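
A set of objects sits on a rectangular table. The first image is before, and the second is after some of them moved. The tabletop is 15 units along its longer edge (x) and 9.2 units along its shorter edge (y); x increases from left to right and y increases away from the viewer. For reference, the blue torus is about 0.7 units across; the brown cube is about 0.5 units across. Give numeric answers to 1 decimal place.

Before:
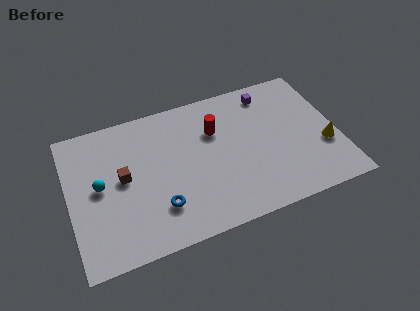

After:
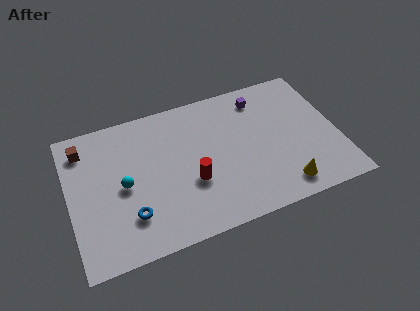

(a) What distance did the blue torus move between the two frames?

1.6

The blue torus moved from about (4.8, 2.4) to (3.2, 2.4), a distance of √(1.6² + 0.0²) ≈ 1.6.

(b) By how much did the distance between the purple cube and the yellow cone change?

+1.0

The distance was about 5.2 in the first image and 6.2 in the second, so they moved 1.0 units further apart.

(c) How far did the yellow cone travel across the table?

3.2

The yellow cone was near (14.2, 3.3) before and (11.6, 1.4) after, so it travelled √(2.6² + 1.9²) ≈ 3.2 units.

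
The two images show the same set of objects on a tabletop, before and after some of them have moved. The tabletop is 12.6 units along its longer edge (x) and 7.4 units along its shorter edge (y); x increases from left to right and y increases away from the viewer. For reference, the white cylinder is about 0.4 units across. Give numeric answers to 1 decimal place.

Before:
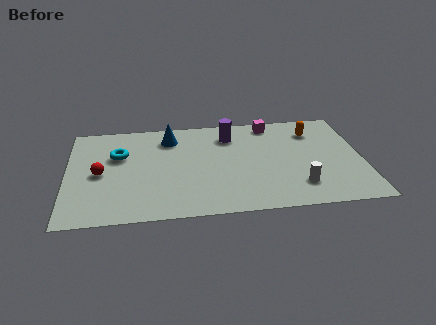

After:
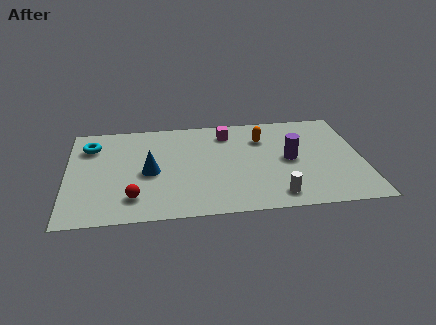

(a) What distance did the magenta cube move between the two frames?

2.0

The magenta cube was near (8.8, 6.5) before and (6.9, 6.0) after, so it travelled √(1.9² + 0.5²) ≈ 2.0 units.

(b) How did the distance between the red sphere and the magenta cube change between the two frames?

-2.0

The distance was about 8.0 in the first image and 6.0 in the second, so they moved 2.0 units closer together.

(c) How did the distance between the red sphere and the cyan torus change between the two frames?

+2.9

They were about 1.5 units apart before and 4.4 after — 2.9 units further apart.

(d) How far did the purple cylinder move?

3.3

From (7.0, 5.8) to (9.5, 3.7), the purple cylinder covered √(2.5² + 2.1²) ≈ 3.3 units.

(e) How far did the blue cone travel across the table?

2.7

From (4.4, 5.9) to (3.5, 3.4), the blue cone covered √(0.9² + 2.5²) ≈ 2.7 units.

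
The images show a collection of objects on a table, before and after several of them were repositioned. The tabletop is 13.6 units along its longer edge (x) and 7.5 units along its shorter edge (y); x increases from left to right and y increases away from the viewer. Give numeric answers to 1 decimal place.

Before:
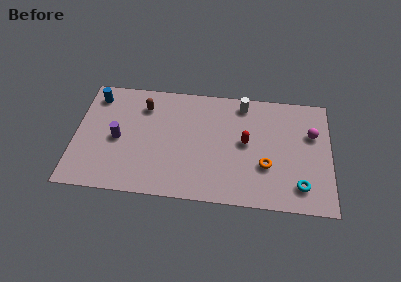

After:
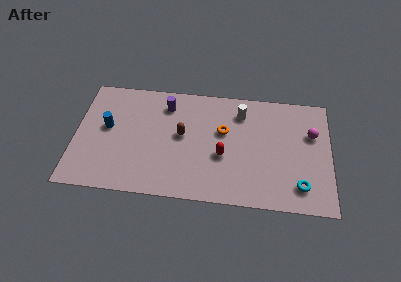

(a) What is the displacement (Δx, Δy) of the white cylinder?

(-0.1, -0.6)

From the two frames, the white cylinder sits at roughly (8.9, 6.5) before and (8.8, 5.9) after.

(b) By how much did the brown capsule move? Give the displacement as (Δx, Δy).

(2.1, -1.7)

From the two frames, the brown capsule sits at roughly (3.6, 5.8) before and (5.7, 4.1) after.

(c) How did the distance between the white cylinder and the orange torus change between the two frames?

-2.5

Before: roughly 4.1 units apart; after: 1.6. That's 2.5 units closer together.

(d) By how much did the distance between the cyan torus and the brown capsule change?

-2.6

They were about 9.4 units apart before and 6.8 after — 2.6 units closer together.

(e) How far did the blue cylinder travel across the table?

2.1

The blue cylinder moved from about (1.0, 6.2) to (1.7, 4.2), a distance of √(0.7² + 2.0²) ≈ 2.1.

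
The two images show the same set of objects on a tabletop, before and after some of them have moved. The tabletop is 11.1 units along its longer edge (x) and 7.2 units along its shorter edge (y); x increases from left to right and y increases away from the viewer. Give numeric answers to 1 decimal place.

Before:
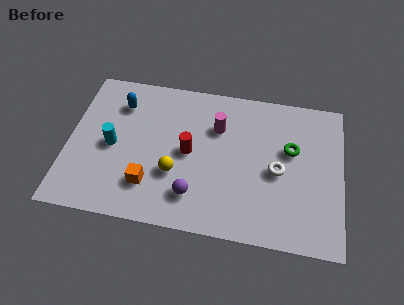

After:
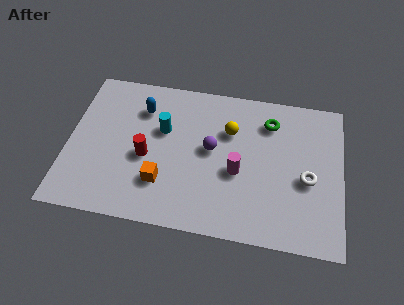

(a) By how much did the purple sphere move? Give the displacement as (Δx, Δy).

(0.6, 2.3)

The purple sphere was at about (5.2, 1.6) and moved to about (5.8, 3.9).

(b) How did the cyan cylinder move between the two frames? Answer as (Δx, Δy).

(2.0, 1.1)

The cyan cylinder started near (1.8, 3.4) and ended near (3.8, 4.5).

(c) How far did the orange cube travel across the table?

0.5

The orange cube was near (3.4, 1.8) before and (3.9, 2.0) after, so it travelled √(0.5² + 0.2²) ≈ 0.5 units.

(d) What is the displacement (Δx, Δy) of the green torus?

(-0.9, 1.2)

From the two frames, the green torus sits at roughly (9.0, 4.4) before and (8.1, 5.6) after.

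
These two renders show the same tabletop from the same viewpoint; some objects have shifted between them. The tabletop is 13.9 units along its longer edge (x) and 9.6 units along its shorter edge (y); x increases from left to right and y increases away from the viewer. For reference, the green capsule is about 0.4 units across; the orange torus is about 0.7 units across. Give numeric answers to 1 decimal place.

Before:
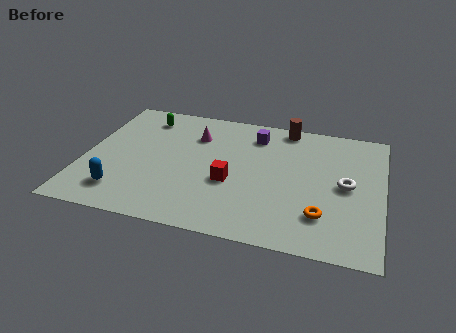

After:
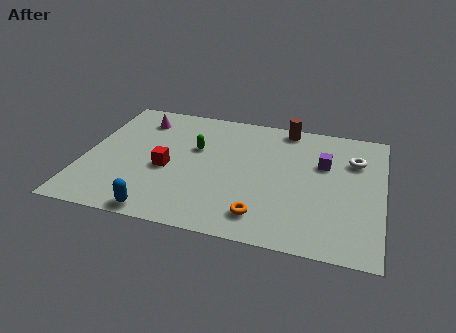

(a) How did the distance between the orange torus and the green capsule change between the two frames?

-4.8

The distance was about 10.3 in the first image and 5.5 in the second, so they moved 4.8 units closer together.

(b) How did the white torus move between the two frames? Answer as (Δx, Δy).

(0.3, 2.0)

The white torus was at about (12.2, 4.8) and moved to about (12.5, 6.8).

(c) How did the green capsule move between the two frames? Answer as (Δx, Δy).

(2.6, -1.9)

The green capsule was at about (2.5, 7.9) and moved to about (5.1, 6.0).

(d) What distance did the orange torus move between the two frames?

2.8

The orange torus was near (11.2, 2.4) before and (8.5, 1.7) after, so it travelled √(2.7² + 0.7²) ≈ 2.8 units.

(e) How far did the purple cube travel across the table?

3.6

The purple cube moved from about (7.8, 7.7) to (11.1, 6.2), a distance of √(3.3² + 1.5²) ≈ 3.6.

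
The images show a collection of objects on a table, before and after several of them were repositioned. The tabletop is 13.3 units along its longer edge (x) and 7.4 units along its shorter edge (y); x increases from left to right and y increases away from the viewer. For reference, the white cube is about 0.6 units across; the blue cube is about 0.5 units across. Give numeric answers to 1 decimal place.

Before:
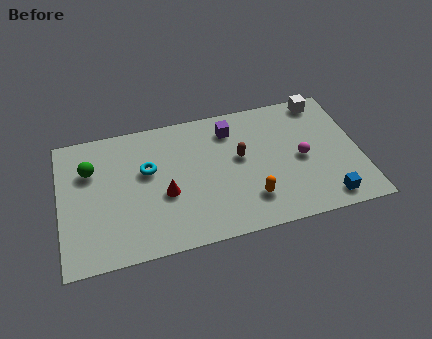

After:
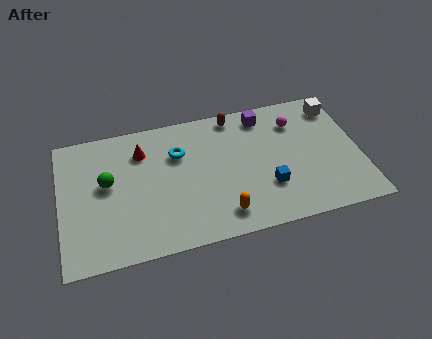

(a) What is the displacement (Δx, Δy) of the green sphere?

(0.7, -0.9)

From the two frames, the green sphere sits at roughly (1.4, 5.1) before and (2.1, 4.2) after.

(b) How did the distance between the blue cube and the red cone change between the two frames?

-1.0

The distance was about 7.3 in the first image and 6.3 in the second, so they moved 1.0 units closer together.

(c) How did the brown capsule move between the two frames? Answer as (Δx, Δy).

(-0.1, 2.4)

From the two frames, the brown capsule sits at roughly (8.0, 4.2) before and (7.9, 6.6) after.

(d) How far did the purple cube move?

1.6

From (7.7, 5.9) to (9.2, 6.3), the purple cube covered √(1.5² + 0.4²) ≈ 1.6 units.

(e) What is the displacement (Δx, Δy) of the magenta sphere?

(-0.1, 2.1)

The magenta sphere was at about (10.7, 3.5) and moved to about (10.6, 5.6).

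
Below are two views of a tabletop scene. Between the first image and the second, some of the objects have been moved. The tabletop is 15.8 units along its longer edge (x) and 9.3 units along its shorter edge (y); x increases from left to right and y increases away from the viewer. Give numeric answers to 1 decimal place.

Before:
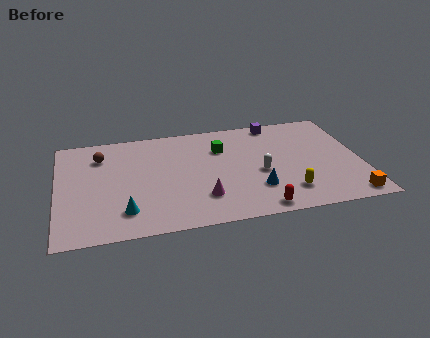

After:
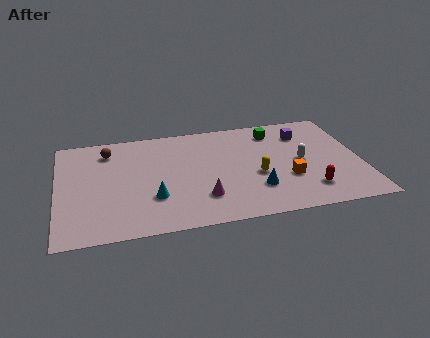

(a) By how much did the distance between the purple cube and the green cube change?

-1.9

The distance was about 3.5 in the first image and 1.6 in the second, so they moved 1.9 units closer together.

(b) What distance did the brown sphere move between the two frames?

0.6

The brown sphere moved from about (2.3, 7.1) to (2.7, 7.5), a distance of √(0.4² + 0.4²) ≈ 0.6.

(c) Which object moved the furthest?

the orange cube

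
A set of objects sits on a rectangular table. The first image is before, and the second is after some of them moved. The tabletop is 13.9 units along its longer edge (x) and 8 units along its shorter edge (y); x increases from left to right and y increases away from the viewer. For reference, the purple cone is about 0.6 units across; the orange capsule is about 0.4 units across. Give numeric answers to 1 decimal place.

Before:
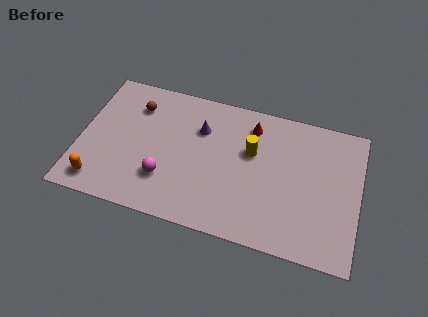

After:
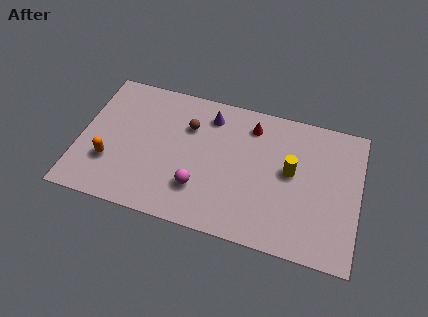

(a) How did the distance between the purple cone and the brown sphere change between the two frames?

-2.0

Before: roughly 3.3 units apart; after: 1.3. That's 2.0 units closer together.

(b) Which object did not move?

the red cone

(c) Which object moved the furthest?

the brown sphere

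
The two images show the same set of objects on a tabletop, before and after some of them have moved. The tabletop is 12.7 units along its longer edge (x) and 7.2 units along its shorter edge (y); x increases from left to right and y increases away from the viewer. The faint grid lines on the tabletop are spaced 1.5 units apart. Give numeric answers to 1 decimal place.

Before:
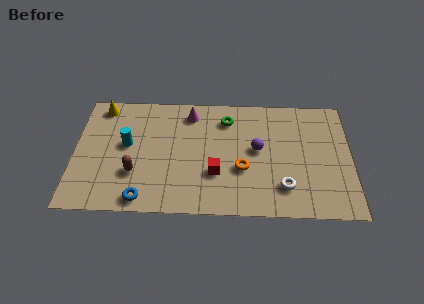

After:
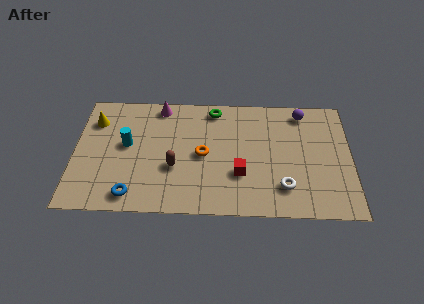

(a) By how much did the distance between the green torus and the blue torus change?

+0.3

Before: roughly 6.2 units apart; after: 6.5. That's 0.3 units further apart.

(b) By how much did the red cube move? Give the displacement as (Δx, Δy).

(1.1, 0.0)

From the two frames, the red cube sits at roughly (6.5, 2.4) before and (7.6, 2.4) after.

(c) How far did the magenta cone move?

1.5

The magenta cone was near (5.3, 6.0) before and (3.9, 6.4) after, so it travelled √(1.4² + 0.4²) ≈ 1.5 units.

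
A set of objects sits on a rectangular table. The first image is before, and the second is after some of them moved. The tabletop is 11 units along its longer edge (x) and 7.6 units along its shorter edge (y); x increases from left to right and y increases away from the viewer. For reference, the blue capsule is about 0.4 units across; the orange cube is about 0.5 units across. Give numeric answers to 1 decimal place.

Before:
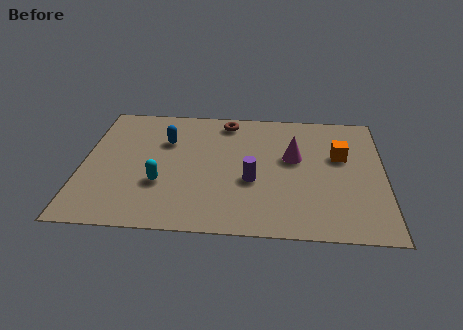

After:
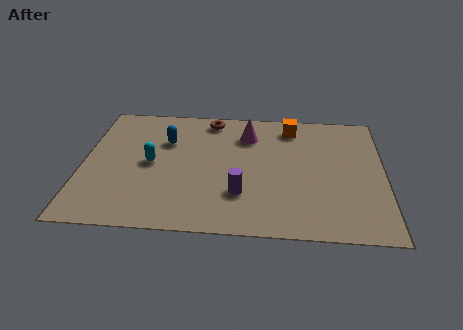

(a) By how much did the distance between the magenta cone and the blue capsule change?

-1.7

The distance was about 4.8 in the first image and 3.1 in the second, so they moved 1.7 units closer together.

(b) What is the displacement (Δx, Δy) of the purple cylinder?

(-0.4, -0.8)

The purple cylinder was at about (6.2, 3.0) and moved to about (5.8, 2.2).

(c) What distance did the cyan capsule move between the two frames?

1.3

From (2.9, 2.6) to (2.5, 3.8), the cyan capsule covered √(0.4² + 1.2²) ≈ 1.3 units.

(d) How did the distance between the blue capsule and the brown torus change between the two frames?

-0.4

Before: roughly 2.6 units apart; after: 2.2. That's 0.4 units closer together.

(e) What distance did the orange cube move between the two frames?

2.5

From (9.4, 4.7) to (7.6, 6.4), the orange cube covered √(1.8² + 1.7²) ≈ 2.5 units.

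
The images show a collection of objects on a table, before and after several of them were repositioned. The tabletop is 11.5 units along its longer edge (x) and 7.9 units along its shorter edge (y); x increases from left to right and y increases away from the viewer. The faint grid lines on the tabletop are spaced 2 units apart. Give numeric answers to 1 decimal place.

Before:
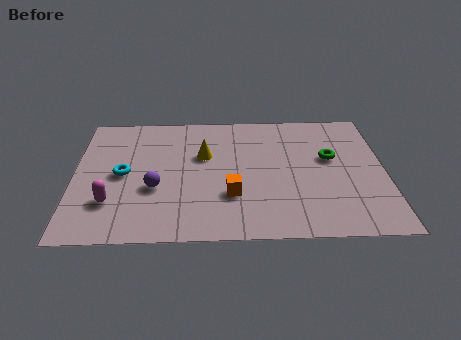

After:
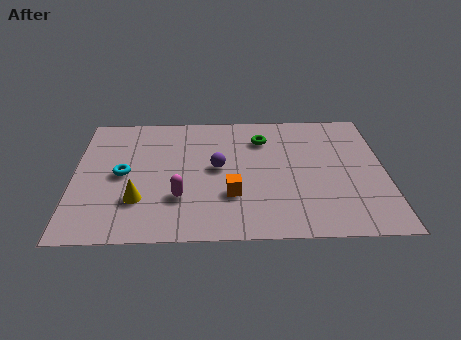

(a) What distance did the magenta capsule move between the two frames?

2.5

The magenta capsule was near (1.4, 2.2) before and (3.9, 2.4) after, so it travelled √(2.5² + 0.2²) ≈ 2.5 units.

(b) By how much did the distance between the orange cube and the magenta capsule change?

-2.5

Before: roughly 4.4 units apart; after: 1.9. That's 2.5 units closer together.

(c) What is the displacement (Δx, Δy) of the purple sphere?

(2.3, 1.2)

The purple sphere started near (3.0, 3.0) and ended near (5.3, 4.2).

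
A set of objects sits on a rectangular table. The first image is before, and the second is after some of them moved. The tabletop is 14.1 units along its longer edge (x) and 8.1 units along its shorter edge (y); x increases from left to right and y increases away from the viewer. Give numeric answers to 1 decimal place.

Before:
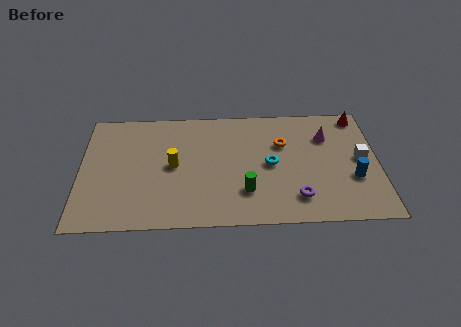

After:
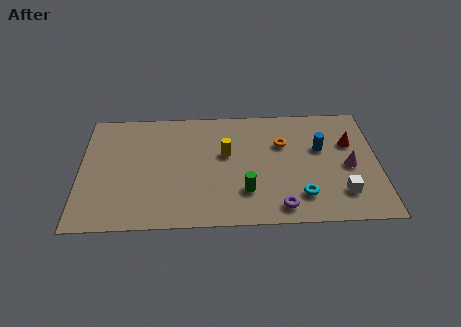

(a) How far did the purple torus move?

1.0

From (10.2, 1.7) to (9.4, 1.1), the purple torus covered √(0.8² + 0.6²) ≈ 1.0 units.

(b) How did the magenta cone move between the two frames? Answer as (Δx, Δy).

(1.0, -2.1)

The magenta cone started near (11.7, 5.8) and ended near (12.7, 3.7).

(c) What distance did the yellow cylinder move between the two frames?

2.6

The yellow cylinder was near (4.4, 4.1) before and (6.9, 4.8) after, so it travelled √(2.5² + 0.7²) ≈ 2.6 units.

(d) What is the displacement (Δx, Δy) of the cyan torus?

(1.4, -2.2)

The cyan torus started near (9.0, 4.0) and ended near (10.4, 1.8).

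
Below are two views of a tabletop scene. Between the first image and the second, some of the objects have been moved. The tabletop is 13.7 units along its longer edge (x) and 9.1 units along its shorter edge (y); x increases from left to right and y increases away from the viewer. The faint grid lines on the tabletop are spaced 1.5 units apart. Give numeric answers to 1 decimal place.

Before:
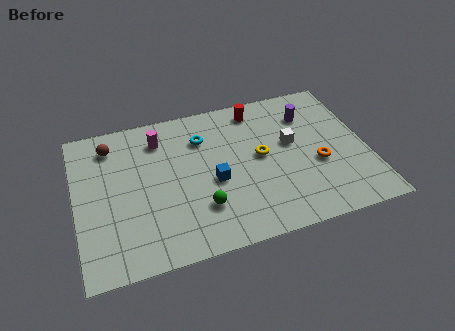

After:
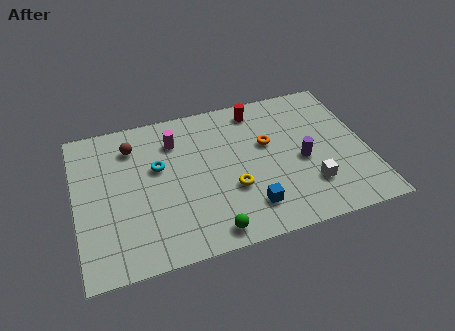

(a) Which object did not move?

the red cylinder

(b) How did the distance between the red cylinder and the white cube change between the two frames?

+2.8

They were about 3.0 units apart before and 5.8 after — 2.8 units further apart.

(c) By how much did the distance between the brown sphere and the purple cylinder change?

-1.0

They were about 9.4 units apart before and 8.4 after — 1.0 units closer together.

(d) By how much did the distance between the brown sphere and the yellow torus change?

-1.5

They were about 7.4 units apart before and 5.9 after — 1.5 units closer together.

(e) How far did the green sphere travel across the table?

1.5

From (5.7, 2.5) to (6.0, 1.0), the green sphere covered √(0.3² + 1.5²) ≈ 1.5 units.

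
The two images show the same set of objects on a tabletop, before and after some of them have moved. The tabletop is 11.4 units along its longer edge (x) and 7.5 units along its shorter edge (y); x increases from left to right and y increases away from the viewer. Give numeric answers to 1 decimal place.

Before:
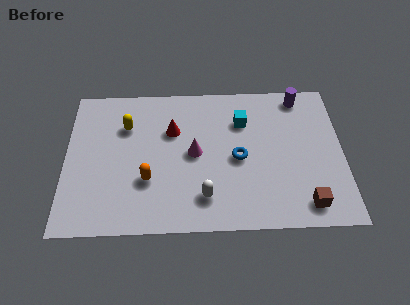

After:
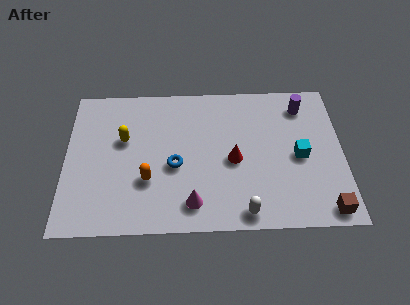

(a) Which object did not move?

the orange capsule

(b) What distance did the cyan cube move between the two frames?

3.0

The cyan cube moved from about (7.3, 5.4) to (9.6, 3.5), a distance of √(2.3² + 1.9²) ≈ 3.0.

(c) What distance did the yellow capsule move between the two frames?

0.7

From (2.5, 5.3) to (2.4, 4.6), the yellow capsule covered √(0.1² + 0.7²) ≈ 0.7 units.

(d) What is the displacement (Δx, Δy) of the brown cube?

(0.8, -0.3)

From the two frames, the brown cube sits at roughly (9.8, 1.1) before and (10.6, 0.8) after.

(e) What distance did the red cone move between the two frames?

3.0

The red cone was near (4.4, 5.0) before and (6.9, 3.4) after, so it travelled √(2.5² + 1.6²) ≈ 3.0 units.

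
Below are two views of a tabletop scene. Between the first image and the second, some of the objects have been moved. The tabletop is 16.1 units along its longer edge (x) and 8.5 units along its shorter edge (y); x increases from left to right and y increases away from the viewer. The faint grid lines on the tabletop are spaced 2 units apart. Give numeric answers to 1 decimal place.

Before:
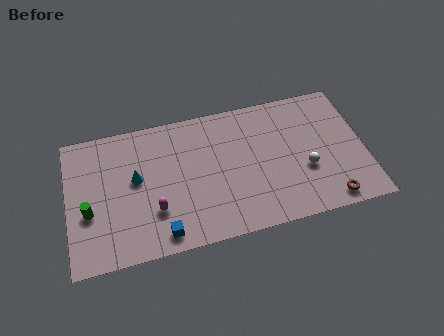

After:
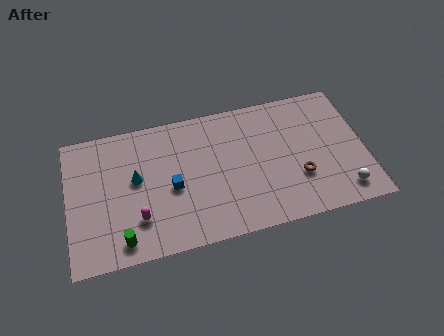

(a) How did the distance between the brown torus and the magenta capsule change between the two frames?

-0.7

The distance was about 9.4 in the first image and 8.7 in the second, so they moved 0.7 units closer together.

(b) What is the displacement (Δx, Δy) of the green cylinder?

(1.7, -2.1)

From the two frames, the green cylinder sits at roughly (1.1, 3.3) before and (2.8, 1.2) after.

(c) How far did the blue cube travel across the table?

2.8

The blue cube moved from about (4.9, 1.1) to (5.6, 3.8), a distance of √(0.7² + 2.7²) ≈ 2.8.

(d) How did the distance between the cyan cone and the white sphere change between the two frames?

+2.3

They were about 9.2 units apart before and 11.5 after — 2.3 units further apart.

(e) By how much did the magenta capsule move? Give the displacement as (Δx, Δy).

(-0.9, -0.3)

The magenta capsule was at about (4.6, 2.6) and moved to about (3.7, 2.3).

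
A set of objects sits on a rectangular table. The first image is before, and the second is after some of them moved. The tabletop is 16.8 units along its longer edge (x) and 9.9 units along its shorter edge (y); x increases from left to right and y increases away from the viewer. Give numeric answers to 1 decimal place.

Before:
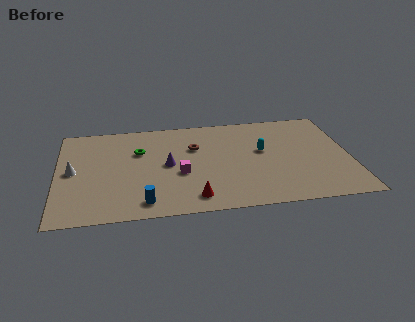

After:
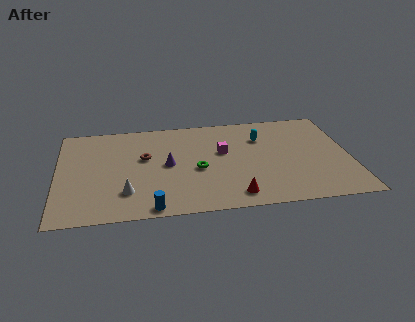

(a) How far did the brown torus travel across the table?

3.0

The brown torus moved from about (7.9, 6.6) to (5.0, 5.9), a distance of √(2.9² + 0.7²) ≈ 3.0.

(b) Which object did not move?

the purple cone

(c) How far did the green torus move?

4.0

The green torus moved from about (4.7, 6.6) to (8.0, 4.3), a distance of √(3.3² + 2.3²) ≈ 4.0.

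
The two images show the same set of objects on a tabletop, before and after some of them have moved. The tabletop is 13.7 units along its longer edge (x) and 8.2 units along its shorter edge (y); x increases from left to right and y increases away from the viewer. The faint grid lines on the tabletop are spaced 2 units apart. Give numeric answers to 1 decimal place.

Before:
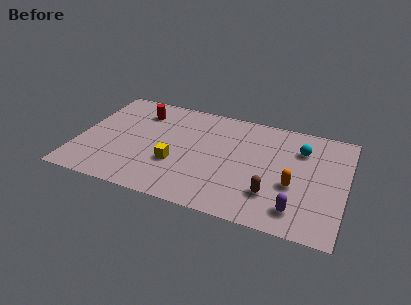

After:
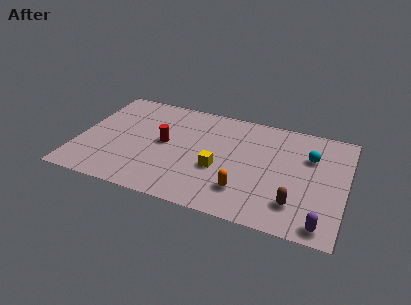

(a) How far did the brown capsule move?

1.2

The brown capsule moved from about (10.1, 2.2) to (11.3, 1.9), a distance of √(1.2² + 0.3²) ≈ 1.2.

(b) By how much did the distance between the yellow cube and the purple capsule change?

-0.6

The distance was about 6.5 in the first image and 5.9 in the second, so they moved 0.6 units closer together.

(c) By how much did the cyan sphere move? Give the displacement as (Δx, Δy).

(0.5, -0.4)

From the two frames, the cyan sphere sits at roughly (11.3, 6.0) before and (11.8, 5.6) after.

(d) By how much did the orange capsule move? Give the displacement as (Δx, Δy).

(-2.4, -1.2)

The orange capsule was at about (11.1, 3.2) and moved to about (8.7, 2.0).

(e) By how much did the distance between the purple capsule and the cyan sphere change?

+0.3

The distance was about 4.5 in the first image and 4.8 in the second, so they moved 0.3 units further apart.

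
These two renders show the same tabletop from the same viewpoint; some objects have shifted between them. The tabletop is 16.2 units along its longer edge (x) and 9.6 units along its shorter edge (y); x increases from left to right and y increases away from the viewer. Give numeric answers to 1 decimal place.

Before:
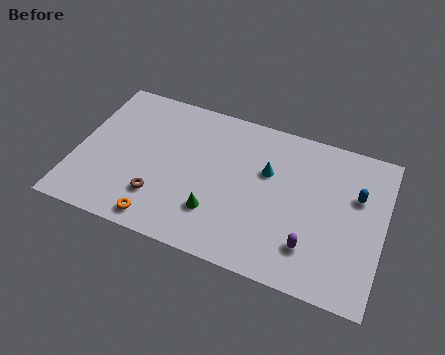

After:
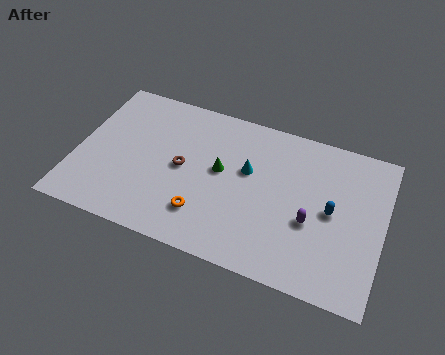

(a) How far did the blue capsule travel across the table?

1.8

The blue capsule moved from about (14.7, 6.2) to (13.5, 4.8), a distance of √(1.2² + 1.4²) ≈ 1.8.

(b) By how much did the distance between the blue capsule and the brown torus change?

-2.9

Before: roughly 10.8 units apart; after: 7.9. That's 2.9 units closer together.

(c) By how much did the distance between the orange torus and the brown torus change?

+1.5

Before: roughly 1.4 units apart; after: 2.9. That's 1.5 units further apart.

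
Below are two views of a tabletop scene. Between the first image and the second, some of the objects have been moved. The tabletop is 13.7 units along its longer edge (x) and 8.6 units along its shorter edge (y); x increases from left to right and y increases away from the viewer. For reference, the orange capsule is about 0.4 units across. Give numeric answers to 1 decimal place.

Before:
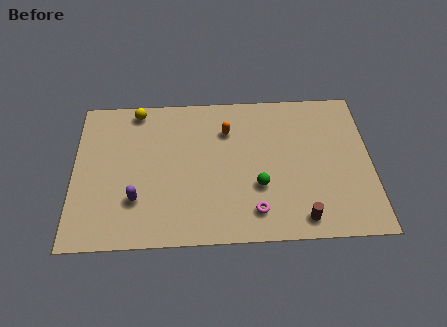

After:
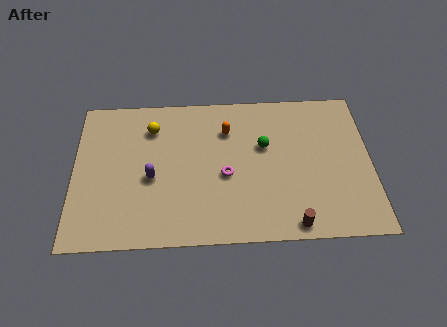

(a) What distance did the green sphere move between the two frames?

2.3

The green sphere was near (8.5, 3.0) before and (8.8, 5.3) after, so it travelled √(0.3² + 2.3²) ≈ 2.3 units.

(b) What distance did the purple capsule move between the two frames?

1.4

From (2.9, 2.5) to (3.6, 3.7), the purple capsule covered √(0.7² + 1.2²) ≈ 1.4 units.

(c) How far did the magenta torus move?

2.5

The magenta torus was near (8.3, 1.6) before and (7.0, 3.7) after, so it travelled √(1.3² + 2.1²) ≈ 2.5 units.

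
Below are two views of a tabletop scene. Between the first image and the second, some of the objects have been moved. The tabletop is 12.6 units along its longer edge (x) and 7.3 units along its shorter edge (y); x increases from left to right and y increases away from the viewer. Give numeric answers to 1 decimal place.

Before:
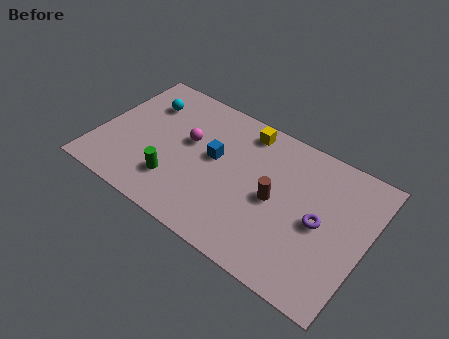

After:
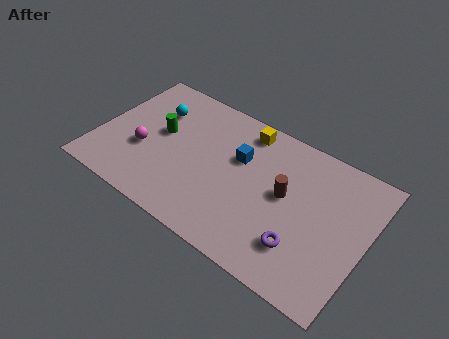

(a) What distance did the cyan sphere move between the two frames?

0.5

From (1.8, 5.4) to (2.3, 5.2), the cyan sphere covered √(0.5² + 0.2²) ≈ 0.5 units.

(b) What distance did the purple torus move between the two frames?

1.7

From (10.5, 3.5) to (9.9, 1.9), the purple torus covered √(0.6² + 1.6²) ≈ 1.7 units.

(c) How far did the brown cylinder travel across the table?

0.6

The brown cylinder was near (8.4, 3.5) before and (8.8, 4.0) after, so it travelled √(0.4² + 0.5²) ≈ 0.6 units.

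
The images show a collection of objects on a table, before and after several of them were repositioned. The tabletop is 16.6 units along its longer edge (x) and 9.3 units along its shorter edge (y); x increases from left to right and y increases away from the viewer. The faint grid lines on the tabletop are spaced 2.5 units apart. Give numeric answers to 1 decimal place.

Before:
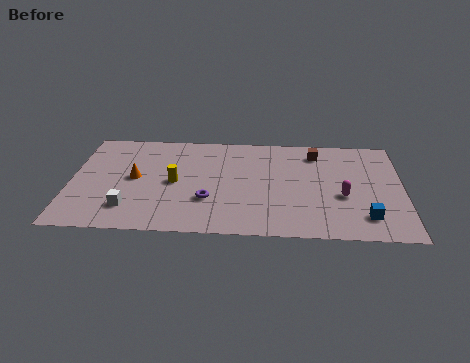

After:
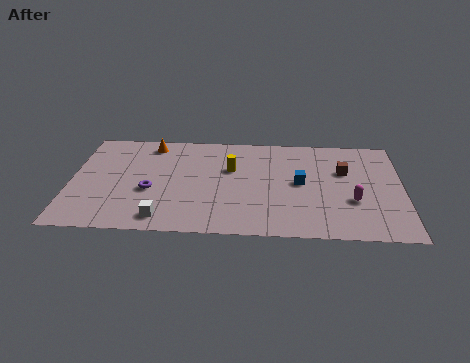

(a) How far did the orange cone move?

3.3

From (3.2, 4.8) to (3.9, 8.0), the orange cone covered √(0.7² + 3.2²) ≈ 3.3 units.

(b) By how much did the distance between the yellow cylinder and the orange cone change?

+2.6

The distance was about 2.0 in the first image and 4.6 in the second, so they moved 2.6 units further apart.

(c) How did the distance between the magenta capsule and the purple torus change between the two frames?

+3.4

The distance was about 6.7 in the first image and 10.1 in the second, so they moved 3.4 units further apart.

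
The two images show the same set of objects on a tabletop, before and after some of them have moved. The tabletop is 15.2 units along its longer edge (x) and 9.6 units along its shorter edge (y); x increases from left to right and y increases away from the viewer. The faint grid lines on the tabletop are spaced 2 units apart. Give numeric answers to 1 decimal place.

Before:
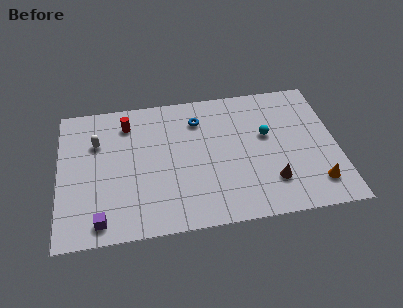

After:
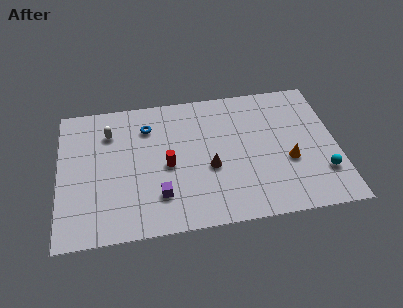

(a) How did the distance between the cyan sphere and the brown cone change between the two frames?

+2.9

Before: roughly 3.3 units apart; after: 6.2. That's 2.9 units further apart.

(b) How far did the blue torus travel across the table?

2.8

From (7.7, 7.4) to (4.9, 7.3), the blue torus covered √(2.8² + 0.1²) ≈ 2.8 units.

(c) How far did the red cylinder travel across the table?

3.9

The red cylinder moved from about (3.8, 7.7) to (5.9, 4.4), a distance of √(2.1² + 3.3²) ≈ 3.9.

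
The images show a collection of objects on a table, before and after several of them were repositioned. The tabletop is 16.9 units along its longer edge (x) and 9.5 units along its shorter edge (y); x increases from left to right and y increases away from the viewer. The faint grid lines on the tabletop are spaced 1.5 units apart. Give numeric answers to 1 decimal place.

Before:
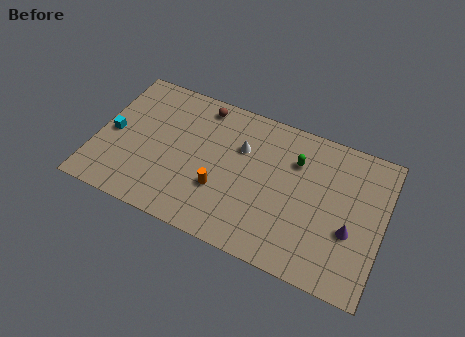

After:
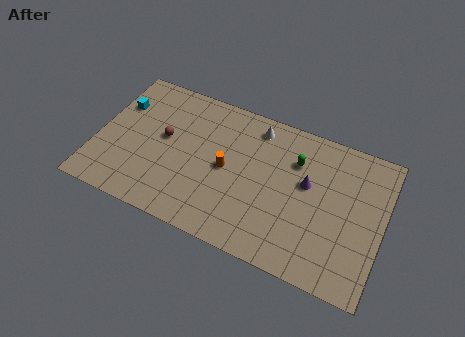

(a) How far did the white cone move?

1.8

From (8.4, 6.4) to (9.1, 8.1), the white cone covered √(0.7² + 1.7²) ≈ 1.8 units.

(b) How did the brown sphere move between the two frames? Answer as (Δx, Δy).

(-1.9, -3.0)

The brown sphere started near (5.8, 8.3) and ended near (3.9, 5.3).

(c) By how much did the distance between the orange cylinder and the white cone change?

+0.4

They were about 3.3 units apart before and 3.7 after — 0.4 units further apart.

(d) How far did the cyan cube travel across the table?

2.1

The cyan cube was near (0.9, 4.5) before and (1.0, 6.6) after, so it travelled √(0.1² + 2.1²) ≈ 2.1 units.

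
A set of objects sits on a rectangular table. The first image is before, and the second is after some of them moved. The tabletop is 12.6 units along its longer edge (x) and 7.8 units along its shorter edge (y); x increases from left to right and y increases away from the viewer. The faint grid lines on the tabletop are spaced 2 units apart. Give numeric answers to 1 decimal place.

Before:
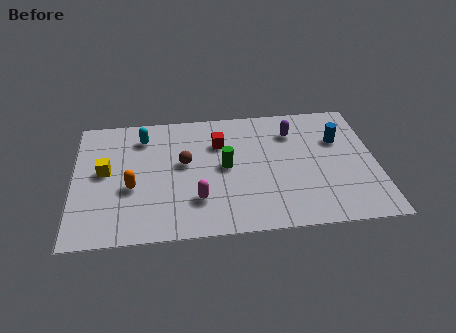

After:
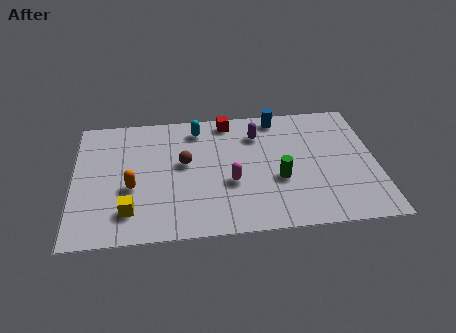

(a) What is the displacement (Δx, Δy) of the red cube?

(0.4, 1.4)

The red cube started near (6.1, 5.5) and ended near (6.5, 6.9).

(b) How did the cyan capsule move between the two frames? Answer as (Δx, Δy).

(2.3, 0.3)

The cyan capsule started near (2.9, 6.2) and ended near (5.2, 6.5).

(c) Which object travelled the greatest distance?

the blue cylinder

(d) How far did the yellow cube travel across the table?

2.7

The yellow cube moved from about (1.3, 4.2) to (2.3, 1.7), a distance of √(1.0² + 2.5²) ≈ 2.7.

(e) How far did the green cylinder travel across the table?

2.4

The green cylinder was near (6.3, 4.0) before and (8.5, 3.0) after, so it travelled √(2.2² + 1.0²) ≈ 2.4 units.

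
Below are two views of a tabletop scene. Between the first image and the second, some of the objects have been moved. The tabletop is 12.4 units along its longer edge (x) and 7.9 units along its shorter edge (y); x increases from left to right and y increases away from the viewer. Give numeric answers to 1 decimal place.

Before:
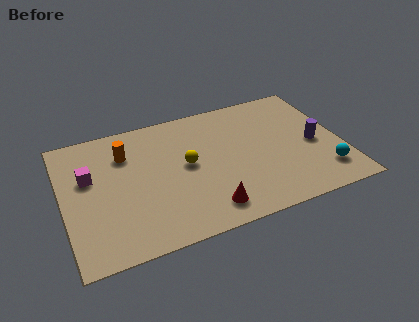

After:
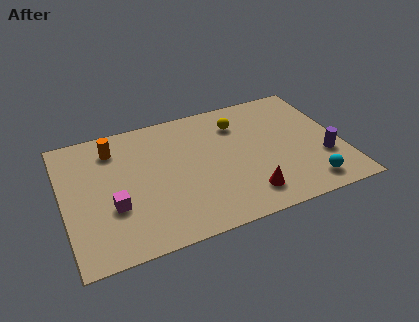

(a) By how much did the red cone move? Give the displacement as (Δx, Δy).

(1.8, 0.2)

The red cone was at about (6.1, 1.3) and moved to about (7.9, 1.5).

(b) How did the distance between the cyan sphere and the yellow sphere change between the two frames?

-0.9

The distance was about 6.4 in the first image and 5.5 in the second, so they moved 0.9 units closer together.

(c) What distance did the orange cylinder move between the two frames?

0.7

The orange cylinder moved from about (2.9, 5.8) to (2.4, 6.3), a distance of √(0.5² + 0.5²) ≈ 0.7.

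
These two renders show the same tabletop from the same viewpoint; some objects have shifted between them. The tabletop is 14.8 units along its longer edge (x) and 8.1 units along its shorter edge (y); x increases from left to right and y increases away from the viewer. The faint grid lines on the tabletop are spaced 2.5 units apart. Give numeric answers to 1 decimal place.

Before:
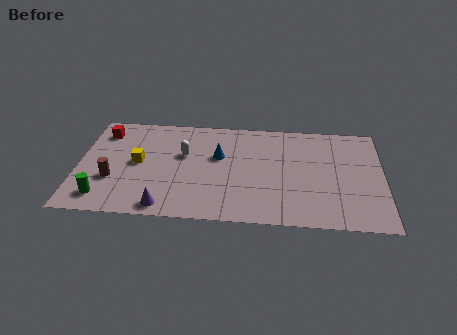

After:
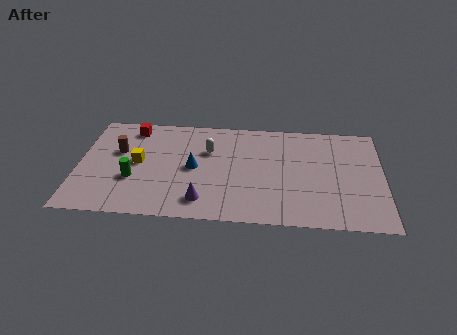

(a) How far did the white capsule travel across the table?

1.3

The white capsule moved from about (5.1, 5.0) to (6.3, 5.4), a distance of √(1.2² + 0.4²) ≈ 1.3.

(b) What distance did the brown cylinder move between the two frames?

2.2

The brown cylinder moved from about (1.7, 2.8) to (1.9, 5.0), a distance of √(0.2² + 2.2²) ≈ 2.2.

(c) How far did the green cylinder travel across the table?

2.1

The green cylinder was near (1.3, 1.4) before and (2.7, 2.9) after, so it travelled √(1.4² + 1.5²) ≈ 2.1 units.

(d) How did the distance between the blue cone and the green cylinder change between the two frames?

-3.5

They were about 6.6 units apart before and 3.1 after — 3.5 units closer together.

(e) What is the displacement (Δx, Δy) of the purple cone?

(1.8, 0.6)

The purple cone started near (4.3, 0.9) and ended near (6.1, 1.5).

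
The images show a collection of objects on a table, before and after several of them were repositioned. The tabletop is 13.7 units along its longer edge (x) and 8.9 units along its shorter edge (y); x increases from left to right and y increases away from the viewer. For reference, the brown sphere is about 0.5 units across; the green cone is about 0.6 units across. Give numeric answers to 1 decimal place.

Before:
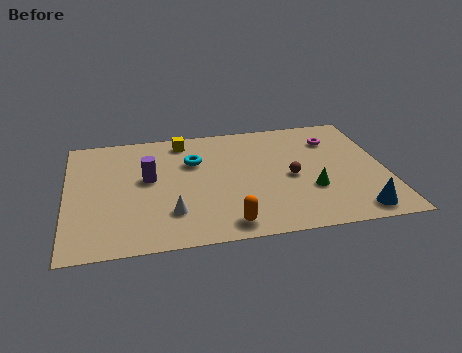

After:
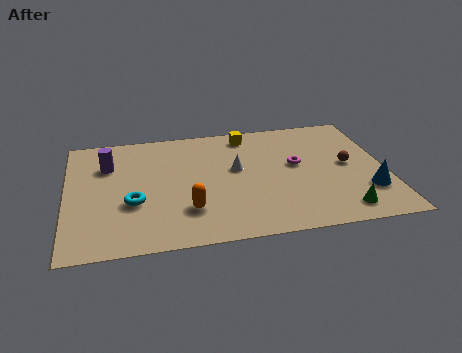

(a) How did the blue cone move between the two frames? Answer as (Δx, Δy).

(0.6, 1.4)

The blue cone was at about (12.2, 1.1) and moved to about (12.8, 2.5).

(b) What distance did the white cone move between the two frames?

4.0

The white cone moved from about (4.4, 2.3) to (7.3, 5.1), a distance of √(2.9² + 2.8²) ≈ 4.0.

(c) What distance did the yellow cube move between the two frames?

2.8

The yellow cube was near (5.1, 7.7) before and (7.9, 7.7) after, so it travelled √(2.8² + 0.0²) ≈ 2.8 units.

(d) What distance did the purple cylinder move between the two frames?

2.1

The purple cylinder moved from about (3.5, 5.0) to (1.8, 6.3), a distance of √(1.7² + 1.3²) ≈ 2.1.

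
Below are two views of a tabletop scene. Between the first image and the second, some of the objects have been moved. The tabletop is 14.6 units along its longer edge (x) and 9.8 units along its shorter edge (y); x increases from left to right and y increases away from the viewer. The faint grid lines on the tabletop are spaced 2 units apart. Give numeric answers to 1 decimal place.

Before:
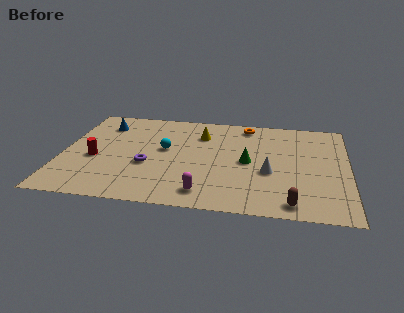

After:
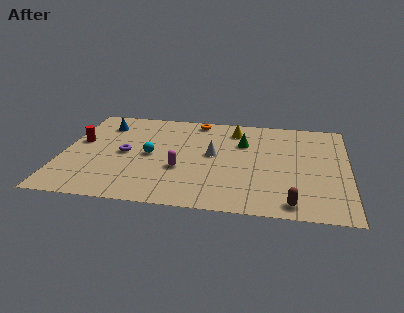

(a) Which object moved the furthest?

the white cone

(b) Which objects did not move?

the brown capsule and the blue cone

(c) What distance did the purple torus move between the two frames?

1.6

From (4.4, 3.8) to (3.2, 4.8), the purple torus covered √(1.2² + 1.0²) ≈ 1.6 units.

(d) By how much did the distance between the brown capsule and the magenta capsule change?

+1.8

The distance was about 4.4 in the first image and 6.2 in the second, so they moved 1.8 units further apart.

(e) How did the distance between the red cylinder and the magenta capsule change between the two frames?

-0.6

Before: roughly 6.3 units apart; after: 5.7. That's 0.6 units closer together.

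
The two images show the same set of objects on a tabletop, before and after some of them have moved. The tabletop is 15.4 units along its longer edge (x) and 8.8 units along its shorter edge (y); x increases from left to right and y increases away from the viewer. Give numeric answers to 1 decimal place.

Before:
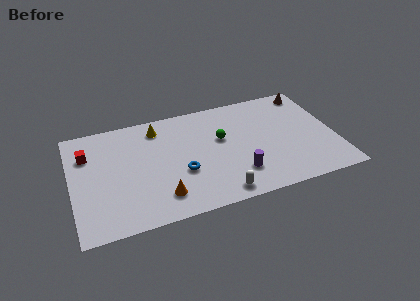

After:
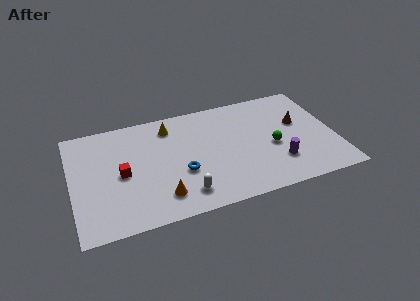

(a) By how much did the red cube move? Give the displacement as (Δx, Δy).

(1.9, -2.1)

The red cube started near (1.0, 6.3) and ended near (2.9, 4.2).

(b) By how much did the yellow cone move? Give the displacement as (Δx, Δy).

(0.7, -0.1)

The yellow cone started near (5.2, 7.3) and ended near (5.9, 7.2).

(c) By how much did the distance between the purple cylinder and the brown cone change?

-4.0

The distance was about 7.3 in the first image and 3.3 in the second, so they moved 4.0 units closer together.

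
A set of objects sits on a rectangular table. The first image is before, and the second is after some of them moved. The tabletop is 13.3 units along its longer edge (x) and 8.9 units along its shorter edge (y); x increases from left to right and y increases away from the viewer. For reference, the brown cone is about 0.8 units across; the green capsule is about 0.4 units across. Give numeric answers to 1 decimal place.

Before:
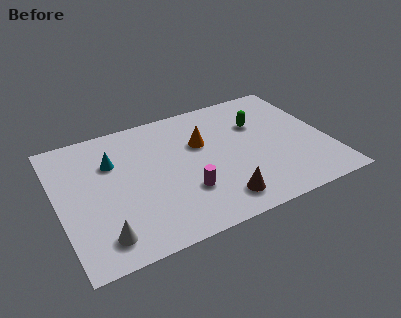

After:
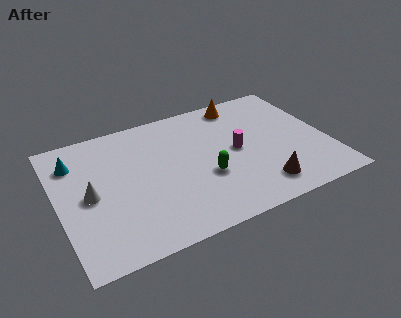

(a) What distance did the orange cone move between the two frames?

3.1

The orange cone was near (7.2, 5.7) before and (9.5, 7.8) after, so it travelled √(2.3² + 2.1²) ≈ 3.1 units.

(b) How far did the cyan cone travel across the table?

1.9

The cyan cone was near (2.8, 6.1) before and (1.0, 6.8) after, so it travelled √(1.8² + 0.7²) ≈ 1.9 units.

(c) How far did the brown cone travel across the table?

2.1

The brown cone moved from about (7.5, 1.5) to (9.6, 1.6), a distance of √(2.1² + 0.1²) ≈ 2.1.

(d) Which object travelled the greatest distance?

the green capsule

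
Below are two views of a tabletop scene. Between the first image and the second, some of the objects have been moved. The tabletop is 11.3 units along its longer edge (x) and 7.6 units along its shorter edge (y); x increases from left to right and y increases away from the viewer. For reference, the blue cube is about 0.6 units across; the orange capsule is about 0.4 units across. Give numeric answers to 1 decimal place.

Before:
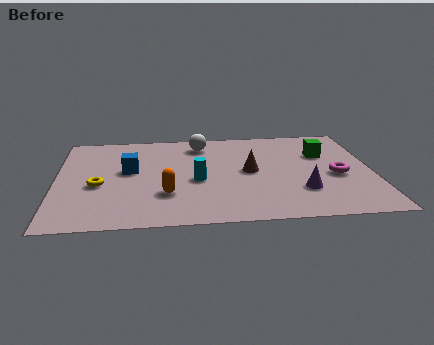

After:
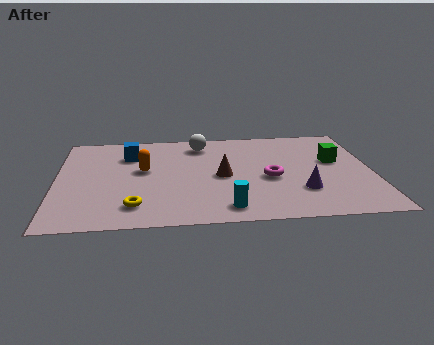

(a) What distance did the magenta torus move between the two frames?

2.4

From (10.0, 3.3) to (7.6, 3.3), the magenta torus covered √(2.4² + 0.0²) ≈ 2.4 units.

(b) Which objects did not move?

the purple cone and the white sphere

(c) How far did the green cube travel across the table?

0.7

The green cube was near (9.6, 5.1) before and (10.0, 4.5) after, so it travelled √(0.4² + 0.6²) ≈ 0.7 units.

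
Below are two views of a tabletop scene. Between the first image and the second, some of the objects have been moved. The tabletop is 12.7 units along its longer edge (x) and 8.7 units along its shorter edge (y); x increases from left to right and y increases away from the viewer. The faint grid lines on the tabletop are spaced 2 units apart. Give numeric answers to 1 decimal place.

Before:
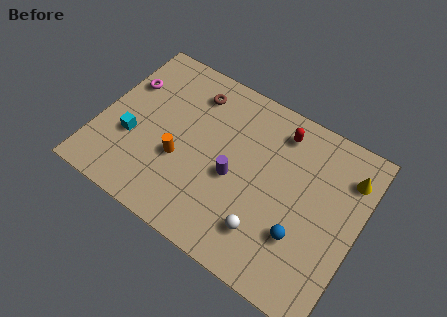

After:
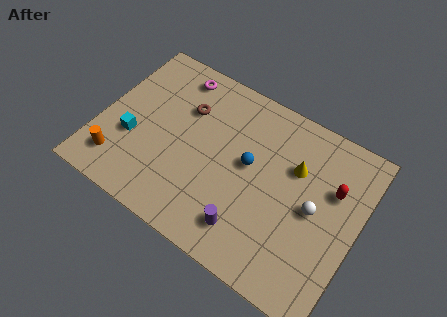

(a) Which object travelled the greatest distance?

the blue sphere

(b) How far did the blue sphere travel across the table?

3.6

From (10.2, 2.7) to (7.3, 4.8), the blue sphere covered √(2.9² + 2.1²) ≈ 3.6 units.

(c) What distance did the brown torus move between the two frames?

1.0

The brown torus moved from about (4.1, 7.0) to (3.9, 6.0), a distance of √(0.2² + 1.0²) ≈ 1.0.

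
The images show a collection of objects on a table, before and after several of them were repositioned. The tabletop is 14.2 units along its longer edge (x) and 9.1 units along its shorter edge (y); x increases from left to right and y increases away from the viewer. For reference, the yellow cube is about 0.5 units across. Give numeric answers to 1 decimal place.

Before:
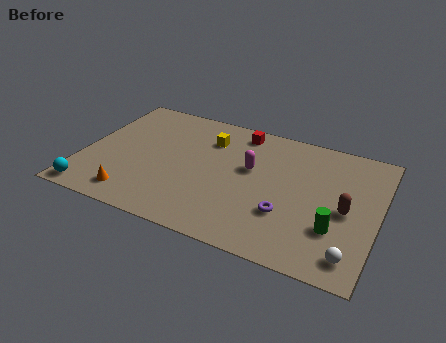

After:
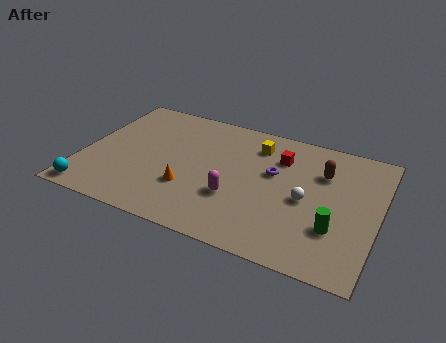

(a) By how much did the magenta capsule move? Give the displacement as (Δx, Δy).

(-0.5, -2.3)

The magenta capsule started near (8.0, 5.4) and ended near (7.5, 3.1).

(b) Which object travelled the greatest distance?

the white sphere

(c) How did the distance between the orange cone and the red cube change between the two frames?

-2.3

They were about 7.8 units apart before and 5.5 after — 2.3 units closer together.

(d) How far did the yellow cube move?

2.3

The yellow cube moved from about (5.8, 6.8) to (8.1, 7.2), a distance of √(2.3² + 0.4²) ≈ 2.3.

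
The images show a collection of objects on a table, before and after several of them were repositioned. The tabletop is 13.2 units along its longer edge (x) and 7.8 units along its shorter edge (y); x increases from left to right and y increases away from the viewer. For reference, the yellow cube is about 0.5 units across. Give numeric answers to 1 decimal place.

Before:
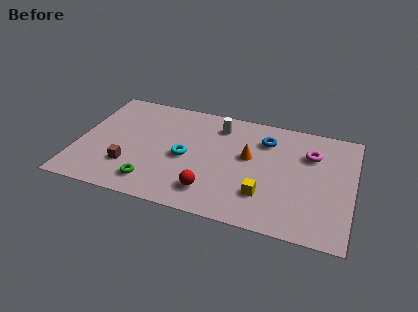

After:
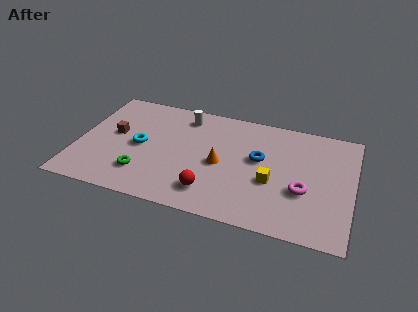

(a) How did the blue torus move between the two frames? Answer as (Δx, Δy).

(-0.2, -1.4)

The blue torus started near (8.9, 5.9) and ended near (8.7, 4.5).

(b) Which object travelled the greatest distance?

the magenta torus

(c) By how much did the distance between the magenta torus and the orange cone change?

+1.0

The distance was about 3.1 in the first image and 4.1 in the second, so they moved 1.0 units further apart.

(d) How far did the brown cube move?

2.3

The brown cube was near (2.6, 2.2) before and (1.7, 4.3) after, so it travelled √(0.9² + 2.1²) ≈ 2.3 units.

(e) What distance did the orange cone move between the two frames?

1.6

From (8.2, 4.5) to (6.9, 3.6), the orange cone covered √(1.3² + 0.9²) ≈ 1.6 units.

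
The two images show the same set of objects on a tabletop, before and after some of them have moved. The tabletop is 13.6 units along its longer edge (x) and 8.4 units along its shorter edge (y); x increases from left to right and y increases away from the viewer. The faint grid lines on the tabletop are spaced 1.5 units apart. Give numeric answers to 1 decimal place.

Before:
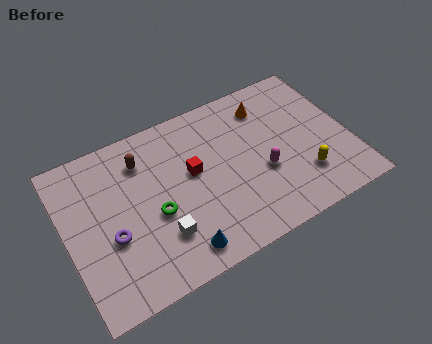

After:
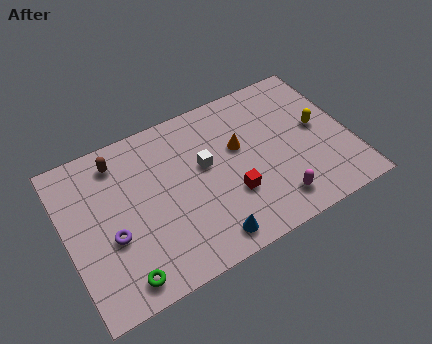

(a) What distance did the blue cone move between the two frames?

1.4

The blue cone was near (4.9, 1.2) before and (6.3, 1.1) after, so it travelled √(1.4² + 0.1²) ≈ 1.4 units.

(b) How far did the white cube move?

3.6

From (4.2, 2.3) to (6.7, 4.9), the white cube covered √(2.5² + 2.6²) ≈ 3.6 units.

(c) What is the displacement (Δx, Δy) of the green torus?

(-1.9, -2.4)

The green torus started near (4.1, 3.5) and ended near (2.2, 1.1).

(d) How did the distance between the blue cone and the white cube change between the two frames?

+2.5

The distance was about 1.3 in the first image and 3.8 in the second, so they moved 2.5 units further apart.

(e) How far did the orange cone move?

2.3

From (10.0, 6.7) to (8.4, 5.1), the orange cone covered √(1.6² + 1.6²) ≈ 2.3 units.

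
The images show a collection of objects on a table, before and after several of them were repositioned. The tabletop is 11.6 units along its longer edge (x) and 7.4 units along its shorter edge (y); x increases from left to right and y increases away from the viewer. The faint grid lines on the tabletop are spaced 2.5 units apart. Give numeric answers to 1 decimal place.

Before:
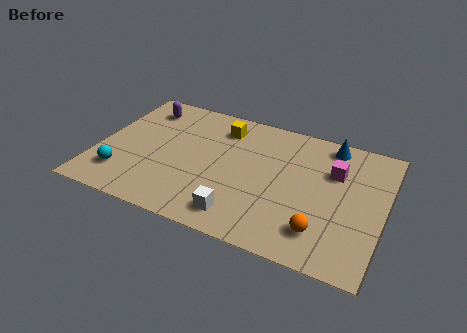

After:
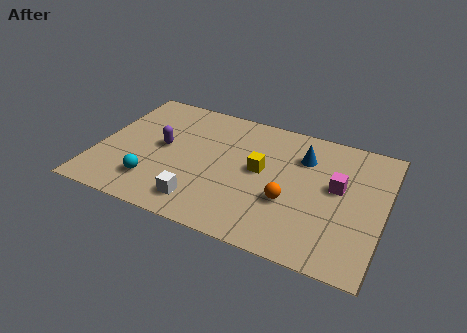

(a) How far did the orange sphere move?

1.8

The orange sphere moved from about (9.3, 1.6) to (7.9, 2.7), a distance of √(1.4² + 1.1²) ≈ 1.8.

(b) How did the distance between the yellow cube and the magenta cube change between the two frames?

-1.7

They were about 4.8 units apart before and 3.1 after — 1.7 units closer together.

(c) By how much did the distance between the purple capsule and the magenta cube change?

-1.0

The distance was about 8.1 in the first image and 7.1 in the second, so they moved 1.0 units closer together.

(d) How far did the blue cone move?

1.5

The blue cone moved from about (9.2, 6.5) to (8.2, 5.4), a distance of √(1.0² + 1.1²) ≈ 1.5.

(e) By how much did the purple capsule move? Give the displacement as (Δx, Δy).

(1.1, -2.1)

The purple capsule started near (1.5, 6.0) and ended near (2.6, 3.9).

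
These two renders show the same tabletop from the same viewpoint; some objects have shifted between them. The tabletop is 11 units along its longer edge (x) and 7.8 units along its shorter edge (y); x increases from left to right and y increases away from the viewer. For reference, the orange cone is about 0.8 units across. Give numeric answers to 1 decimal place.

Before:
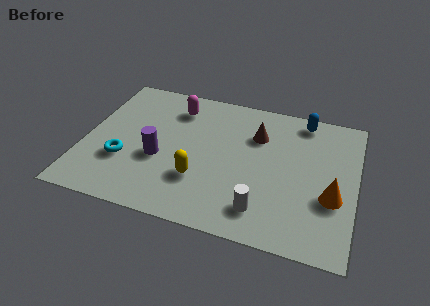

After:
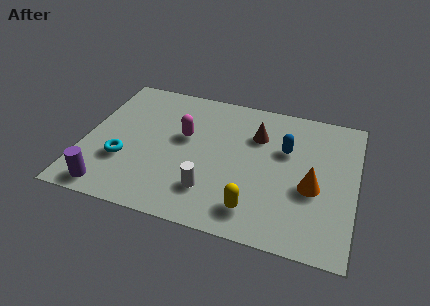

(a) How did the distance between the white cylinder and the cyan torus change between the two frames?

-2.1

The distance was about 5.8 in the first image and 3.7 in the second, so they moved 2.1 units closer together.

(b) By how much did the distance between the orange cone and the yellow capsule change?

-2.5

Before: roughly 5.3 units apart; after: 2.8. That's 2.5 units closer together.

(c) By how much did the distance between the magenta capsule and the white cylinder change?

-3.1

The distance was about 6.1 in the first image and 3.0 in the second, so they moved 3.1 units closer together.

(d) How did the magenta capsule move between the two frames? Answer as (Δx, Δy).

(0.5, -1.6)

The magenta capsule started near (3.5, 6.2) and ended near (4.0, 4.6).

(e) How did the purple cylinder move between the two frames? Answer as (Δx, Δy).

(-1.8, -2.2)

The purple cylinder was at about (3.1, 3.1) and moved to about (1.3, 0.9).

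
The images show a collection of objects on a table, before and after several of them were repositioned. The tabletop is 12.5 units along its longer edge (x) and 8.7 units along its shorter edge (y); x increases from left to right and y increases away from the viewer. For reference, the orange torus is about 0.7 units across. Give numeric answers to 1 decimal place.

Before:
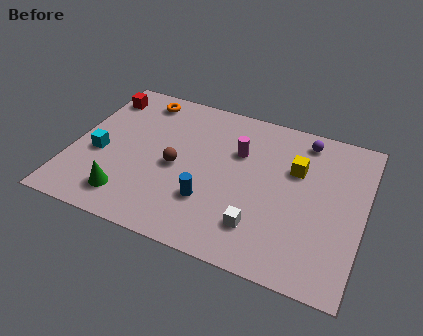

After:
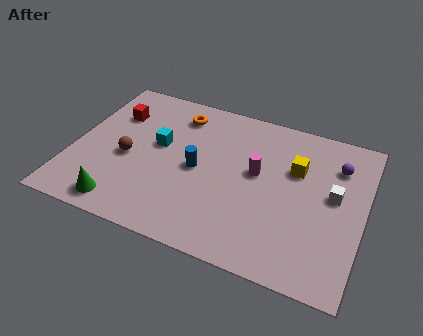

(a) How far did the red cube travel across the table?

1.1

The red cube was near (0.8, 7.1) before and (1.5, 6.2) after, so it travelled √(0.7² + 0.9²) ≈ 1.1 units.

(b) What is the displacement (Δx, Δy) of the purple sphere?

(1.5, -1.0)

The purple sphere was at about (9.7, 7.5) and moved to about (11.2, 6.5).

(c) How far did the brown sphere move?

2.1

The brown sphere was near (4.5, 4.0) before and (2.4, 3.8) after, so it travelled √(2.1² + 0.2²) ≈ 2.1 units.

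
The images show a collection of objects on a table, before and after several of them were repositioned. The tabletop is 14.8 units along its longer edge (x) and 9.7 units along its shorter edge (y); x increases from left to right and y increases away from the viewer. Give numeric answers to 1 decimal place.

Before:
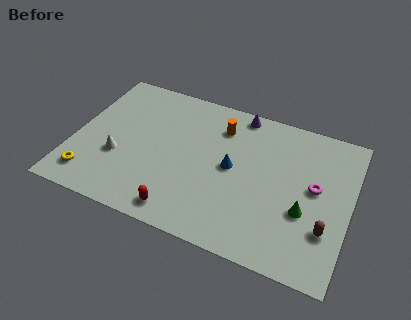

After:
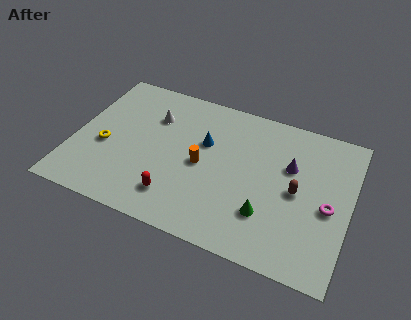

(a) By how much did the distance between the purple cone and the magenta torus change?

-2.7

They were about 5.6 units apart before and 2.9 after — 2.7 units closer together.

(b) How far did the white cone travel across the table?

3.7

The white cone moved from about (2.5, 3.5) to (4.0, 6.9), a distance of √(1.5² + 3.4²) ≈ 3.7.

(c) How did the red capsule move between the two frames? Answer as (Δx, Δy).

(-0.4, 0.8)

The red capsule was at about (6.2, 1.2) and moved to about (5.8, 2.0).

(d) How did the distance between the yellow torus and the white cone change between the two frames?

+1.5

Before: roughly 2.2 units apart; after: 3.7. That's 1.5 units further apart.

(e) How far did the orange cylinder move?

3.0

The orange cylinder moved from about (7.6, 7.5) to (6.9, 4.6), a distance of √(0.7² + 2.9²) ≈ 3.0.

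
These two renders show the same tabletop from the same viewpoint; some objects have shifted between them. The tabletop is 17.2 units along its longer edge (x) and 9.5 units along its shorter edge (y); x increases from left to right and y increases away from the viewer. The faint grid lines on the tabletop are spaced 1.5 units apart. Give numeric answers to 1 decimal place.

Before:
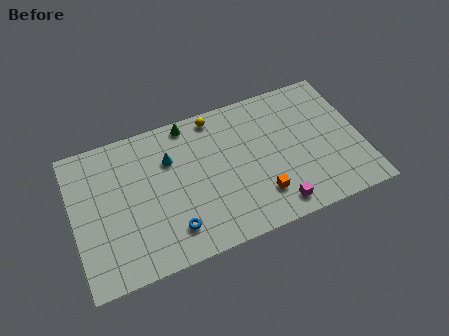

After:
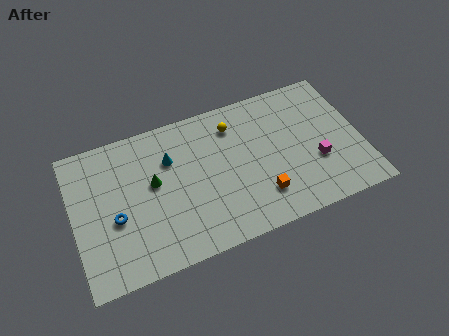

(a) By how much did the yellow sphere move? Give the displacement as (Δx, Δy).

(1.0, -1.0)

The yellow sphere was at about (8.8, 8.5) and moved to about (9.8, 7.5).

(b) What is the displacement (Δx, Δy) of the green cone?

(-2.4, -3.2)

From the two frames, the green cone sits at roughly (7.2, 8.6) before and (4.8, 5.4) after.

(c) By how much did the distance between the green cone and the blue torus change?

-4.0

Before: roughly 6.8 units apart; after: 2.8. That's 4.0 units closer together.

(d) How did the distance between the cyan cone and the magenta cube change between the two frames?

+1.2

They were about 7.9 units apart before and 9.1 after — 1.2 units further apart.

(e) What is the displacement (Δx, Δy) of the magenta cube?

(2.7, 2.1)

The magenta cube was at about (11.7, 1.3) and moved to about (14.4, 3.4).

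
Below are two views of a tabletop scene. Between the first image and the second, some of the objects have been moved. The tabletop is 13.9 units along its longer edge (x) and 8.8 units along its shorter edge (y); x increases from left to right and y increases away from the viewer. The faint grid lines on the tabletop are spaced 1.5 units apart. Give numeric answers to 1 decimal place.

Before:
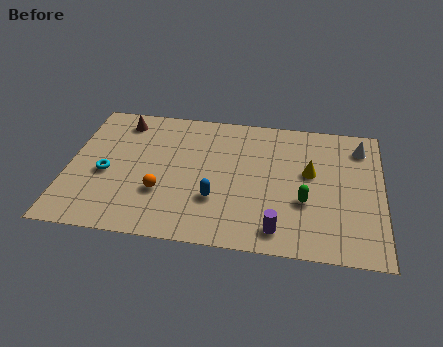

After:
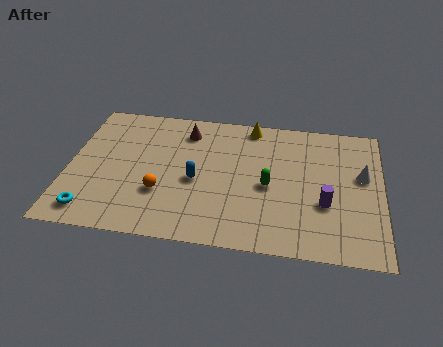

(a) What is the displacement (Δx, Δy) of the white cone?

(0.1, -1.9)

The white cone was at about (12.9, 7.1) and moved to about (13.0, 5.2).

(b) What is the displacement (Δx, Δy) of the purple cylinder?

(2.0, 1.9)

The purple cylinder started near (9.4, 1.3) and ended near (11.4, 3.2).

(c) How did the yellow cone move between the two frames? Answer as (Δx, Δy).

(-2.7, 2.8)

The yellow cone was at about (10.7, 5.1) and moved to about (8.0, 7.9).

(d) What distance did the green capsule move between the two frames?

1.8

The green capsule moved from about (10.5, 3.2) to (8.9, 4.0), a distance of √(1.6² + 0.8²) ≈ 1.8.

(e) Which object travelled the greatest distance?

the yellow cone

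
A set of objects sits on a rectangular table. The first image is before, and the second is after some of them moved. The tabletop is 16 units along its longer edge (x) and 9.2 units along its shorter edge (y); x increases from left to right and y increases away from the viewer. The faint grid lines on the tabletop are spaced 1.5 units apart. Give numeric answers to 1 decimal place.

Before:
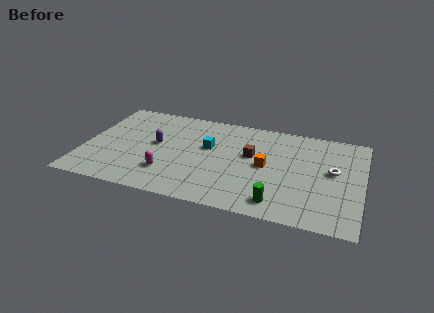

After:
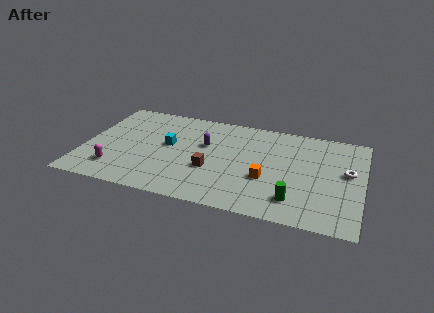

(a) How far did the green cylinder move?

1.0

The green cylinder moved from about (11.4, 1.4) to (12.3, 1.9), a distance of √(0.9² + 0.5²) ≈ 1.0.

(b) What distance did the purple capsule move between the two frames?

2.9

The purple capsule was near (4.1, 5.0) before and (6.9, 5.7) after, so it travelled √(2.8² + 0.7²) ≈ 2.9 units.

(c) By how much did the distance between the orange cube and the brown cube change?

+2.0

They were about 1.2 units apart before and 3.2 after — 2.0 units further apart.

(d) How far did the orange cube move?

1.2

From (10.5, 4.6) to (10.6, 3.4), the orange cube covered √(0.1² + 1.2²) ≈ 1.2 units.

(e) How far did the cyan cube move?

2.3

The cyan cube was near (7.1, 5.5) before and (4.8, 5.1) after, so it travelled √(2.3² + 0.4²) ≈ 2.3 units.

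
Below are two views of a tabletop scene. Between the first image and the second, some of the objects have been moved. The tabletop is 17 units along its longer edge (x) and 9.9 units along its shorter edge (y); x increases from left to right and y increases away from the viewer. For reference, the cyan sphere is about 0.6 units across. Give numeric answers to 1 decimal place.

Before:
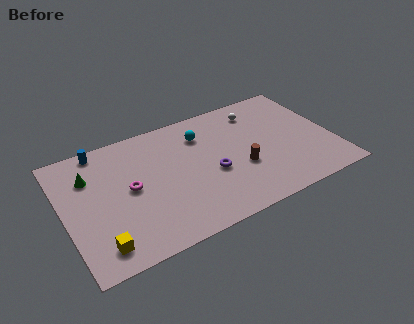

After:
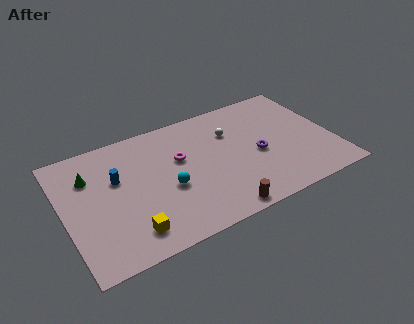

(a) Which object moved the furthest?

the cyan sphere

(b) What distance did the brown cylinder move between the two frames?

3.3

The brown cylinder was near (11.0, 3.7) before and (9.2, 0.9) after, so it travelled √(1.8² + 2.8²) ≈ 3.3 units.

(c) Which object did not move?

the green cone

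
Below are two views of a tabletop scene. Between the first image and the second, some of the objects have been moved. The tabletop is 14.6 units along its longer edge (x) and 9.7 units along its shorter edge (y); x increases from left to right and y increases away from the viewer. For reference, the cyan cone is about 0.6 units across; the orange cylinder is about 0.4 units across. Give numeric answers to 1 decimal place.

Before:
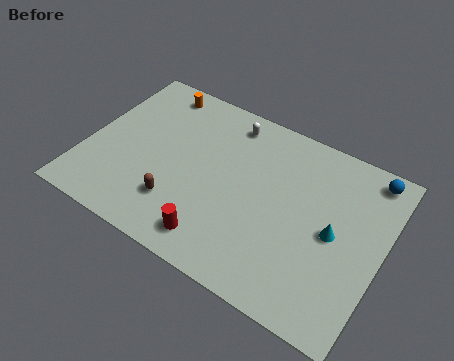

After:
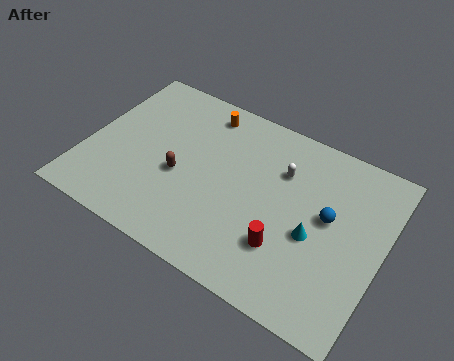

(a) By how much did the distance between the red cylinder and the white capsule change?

-2.7

They were about 6.8 units apart before and 4.1 after — 2.7 units closer together.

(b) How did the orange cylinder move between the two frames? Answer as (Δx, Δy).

(2.5, -0.2)

From the two frames, the orange cylinder sits at roughly (2.7, 8.5) before and (5.2, 8.3) after.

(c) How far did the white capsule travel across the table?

3.3

The white capsule moved from about (6.5, 8.3) to (9.4, 6.8), a distance of √(2.9² + 1.5²) ≈ 3.3.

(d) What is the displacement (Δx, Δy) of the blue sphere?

(-1.6, -3.2)

The blue sphere was at about (13.5, 8.6) and moved to about (11.9, 5.4).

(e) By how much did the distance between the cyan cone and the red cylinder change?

-4.4

They were about 6.2 units apart before and 1.8 after — 4.4 units closer together.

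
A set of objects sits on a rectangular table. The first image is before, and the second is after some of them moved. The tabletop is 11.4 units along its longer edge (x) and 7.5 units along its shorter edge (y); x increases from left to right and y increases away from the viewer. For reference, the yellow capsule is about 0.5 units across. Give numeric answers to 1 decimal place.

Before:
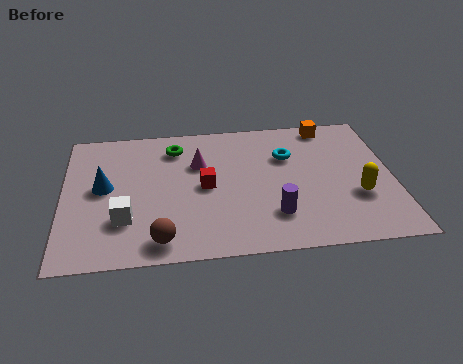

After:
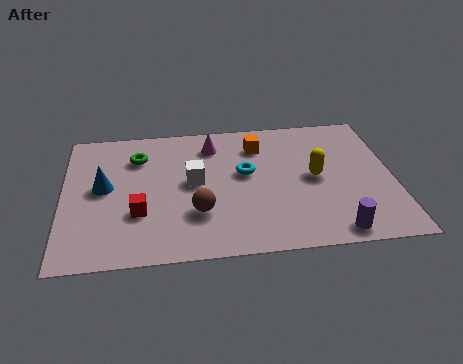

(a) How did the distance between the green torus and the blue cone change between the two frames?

-1.2

The distance was about 3.2 in the first image and 2.0 in the second, so they moved 1.2 units closer together.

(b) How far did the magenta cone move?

1.1

The magenta cone was near (4.7, 5.0) before and (5.2, 6.0) after, so it travelled √(0.5² + 1.0²) ≈ 1.1 units.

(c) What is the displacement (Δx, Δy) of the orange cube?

(-2.5, -0.9)

The orange cube started near (9.3, 6.7) and ended near (6.8, 5.8).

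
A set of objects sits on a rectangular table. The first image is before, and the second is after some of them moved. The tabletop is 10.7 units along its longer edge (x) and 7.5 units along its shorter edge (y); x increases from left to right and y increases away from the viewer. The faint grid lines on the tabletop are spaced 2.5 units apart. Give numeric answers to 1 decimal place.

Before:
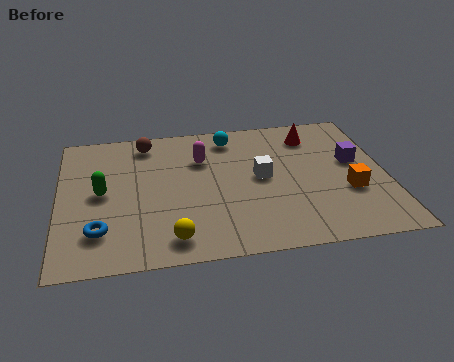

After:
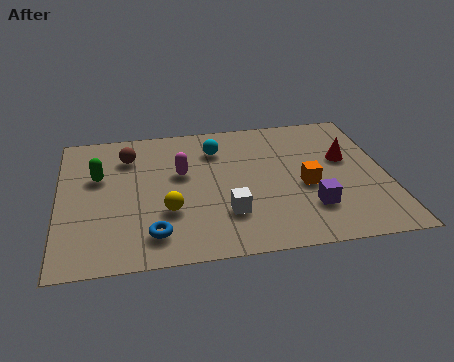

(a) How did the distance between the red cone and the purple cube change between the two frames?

+0.7

The distance was about 2.1 in the first image and 2.8 in the second, so they moved 0.7 units further apart.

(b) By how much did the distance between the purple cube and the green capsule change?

-1.0

They were about 8.3 units apart before and 7.3 after — 1.0 units closer together.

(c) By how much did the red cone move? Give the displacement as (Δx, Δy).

(1.0, -1.5)

The red cone started near (8.4, 6.0) and ended near (9.4, 4.5).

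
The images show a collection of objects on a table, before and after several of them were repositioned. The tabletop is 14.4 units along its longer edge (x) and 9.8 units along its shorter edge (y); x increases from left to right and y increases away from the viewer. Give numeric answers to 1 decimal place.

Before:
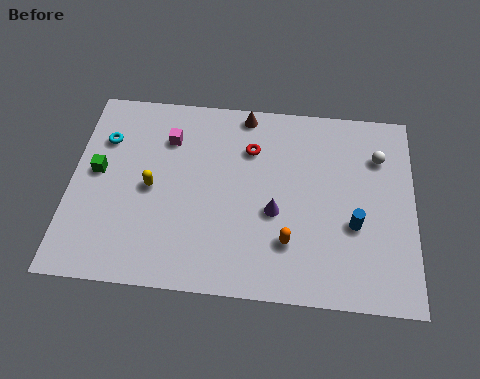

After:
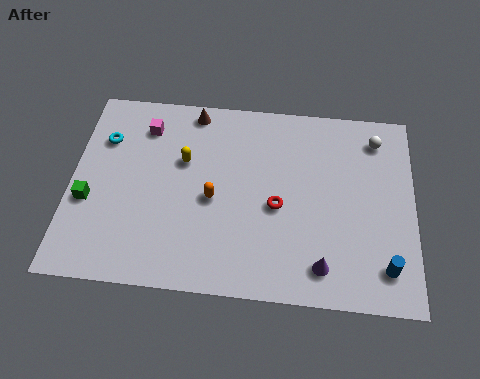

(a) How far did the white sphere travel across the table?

0.9

From (12.9, 7.2) to (12.8, 8.1), the white sphere covered √(0.1² + 0.9²) ≈ 0.9 units.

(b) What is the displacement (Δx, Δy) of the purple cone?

(2.0, -2.4)

From the two frames, the purple cone sits at roughly (8.6, 4.0) before and (10.6, 1.6) after.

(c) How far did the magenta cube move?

1.1

The magenta cube moved from about (4.0, 7.3) to (3.0, 7.8), a distance of √(1.0² + 0.5²) ≈ 1.1.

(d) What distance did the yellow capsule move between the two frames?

2.0

From (3.4, 4.7) to (4.7, 6.2), the yellow capsule covered √(1.3² + 1.5²) ≈ 2.0 units.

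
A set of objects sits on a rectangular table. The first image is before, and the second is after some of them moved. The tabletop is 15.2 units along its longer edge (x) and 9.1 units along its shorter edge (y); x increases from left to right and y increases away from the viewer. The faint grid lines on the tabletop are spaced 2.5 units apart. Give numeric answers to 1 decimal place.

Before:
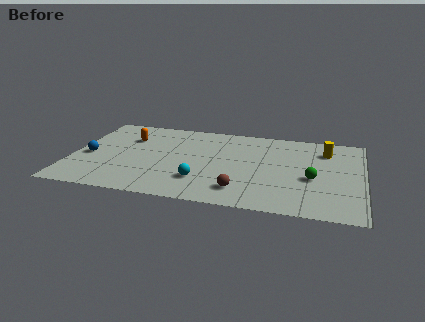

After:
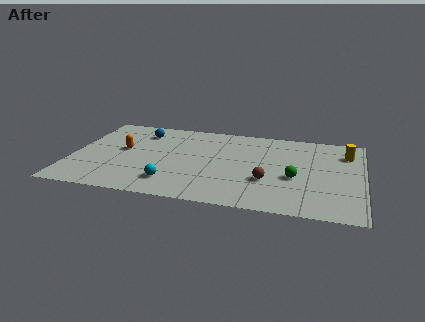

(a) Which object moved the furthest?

the blue sphere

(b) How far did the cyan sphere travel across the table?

1.6

The cyan sphere moved from about (6.9, 2.4) to (5.4, 1.9), a distance of √(1.5² + 0.5²) ≈ 1.6.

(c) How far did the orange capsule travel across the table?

1.4

The orange capsule was near (2.8, 6.4) before and (2.6, 5.0) after, so it travelled √(0.2² + 1.4²) ≈ 1.4 units.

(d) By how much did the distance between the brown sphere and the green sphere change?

-2.6

Before: roughly 4.1 units apart; after: 1.5. That's 2.6 units closer together.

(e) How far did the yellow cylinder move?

1.1

The yellow cylinder was near (13.2, 7.0) before and (14.3, 6.9) after, so it travelled √(1.1² + 0.1²) ≈ 1.1 units.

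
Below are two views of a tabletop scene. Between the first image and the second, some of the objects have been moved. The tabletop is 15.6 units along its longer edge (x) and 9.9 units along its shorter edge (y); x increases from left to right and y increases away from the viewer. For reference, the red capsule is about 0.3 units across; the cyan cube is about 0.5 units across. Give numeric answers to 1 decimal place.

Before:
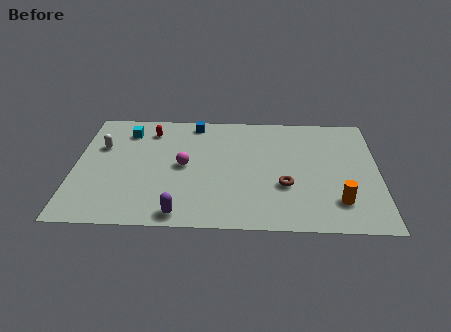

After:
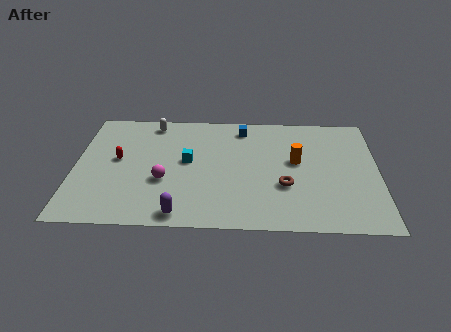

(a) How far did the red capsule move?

3.1

The red capsule moved from about (3.8, 8.0) to (2.2, 5.4), a distance of √(1.6² + 2.6²) ≈ 3.1.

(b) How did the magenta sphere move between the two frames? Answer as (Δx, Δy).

(-1.0, -1.3)

From the two frames, the magenta sphere sits at roughly (5.6, 5.0) before and (4.6, 3.7) after.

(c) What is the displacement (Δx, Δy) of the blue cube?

(2.5, -0.4)

The blue cube was at about (6.1, 8.8) and moved to about (8.6, 8.4).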